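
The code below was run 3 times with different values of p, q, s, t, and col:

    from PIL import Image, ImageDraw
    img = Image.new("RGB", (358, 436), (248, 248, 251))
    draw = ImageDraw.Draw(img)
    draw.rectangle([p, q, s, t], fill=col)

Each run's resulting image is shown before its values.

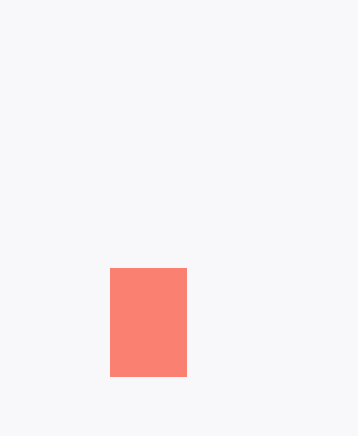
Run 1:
p = 110
q = 268
s = 186
t = 376
col = 'salmon'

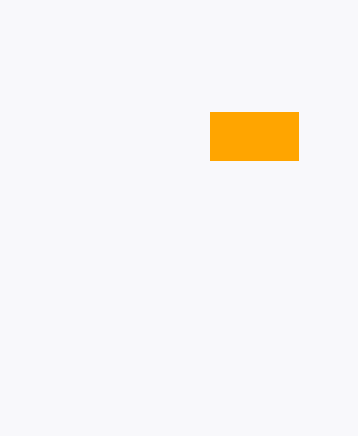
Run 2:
p = 210, q = 112, s = 298, t = 160, col = 'orange'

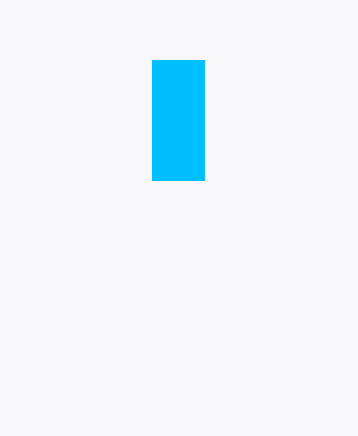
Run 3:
p = 152, q = 60, s = 204, t = 180, col = 'deepskyblue'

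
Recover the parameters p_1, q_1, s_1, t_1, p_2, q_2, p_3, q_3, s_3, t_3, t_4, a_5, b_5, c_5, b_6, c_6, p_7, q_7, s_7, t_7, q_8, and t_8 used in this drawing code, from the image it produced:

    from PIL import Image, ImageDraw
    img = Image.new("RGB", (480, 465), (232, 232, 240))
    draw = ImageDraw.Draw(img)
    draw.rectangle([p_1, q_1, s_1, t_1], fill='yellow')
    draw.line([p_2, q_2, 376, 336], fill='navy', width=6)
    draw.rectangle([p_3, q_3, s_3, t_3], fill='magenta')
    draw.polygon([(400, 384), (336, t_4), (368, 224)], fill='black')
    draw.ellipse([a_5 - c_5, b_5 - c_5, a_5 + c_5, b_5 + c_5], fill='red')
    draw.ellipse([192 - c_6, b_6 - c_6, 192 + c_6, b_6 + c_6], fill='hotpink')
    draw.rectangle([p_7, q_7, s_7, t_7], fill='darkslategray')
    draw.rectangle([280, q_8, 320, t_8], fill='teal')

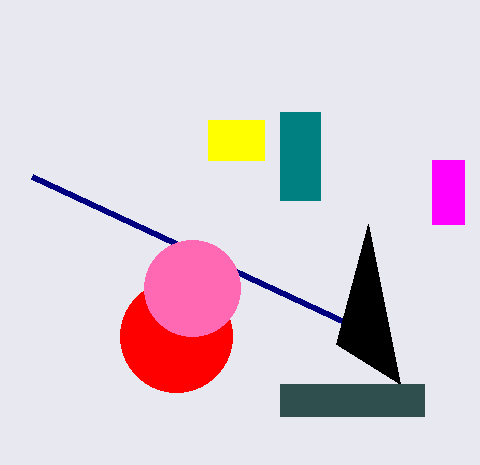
p_1 = 208, q_1 = 120, s_1 = 264, t_1 = 160, p_2 = 32, q_2 = 176, p_3 = 432, q_3 = 160, s_3 = 464, t_3 = 224, t_4 = 344, a_5 = 176, b_5 = 336, c_5 = 56, b_6 = 288, c_6 = 48, p_7 = 280, q_7 = 384, s_7 = 424, t_7 = 416, q_8 = 112, t_8 = 200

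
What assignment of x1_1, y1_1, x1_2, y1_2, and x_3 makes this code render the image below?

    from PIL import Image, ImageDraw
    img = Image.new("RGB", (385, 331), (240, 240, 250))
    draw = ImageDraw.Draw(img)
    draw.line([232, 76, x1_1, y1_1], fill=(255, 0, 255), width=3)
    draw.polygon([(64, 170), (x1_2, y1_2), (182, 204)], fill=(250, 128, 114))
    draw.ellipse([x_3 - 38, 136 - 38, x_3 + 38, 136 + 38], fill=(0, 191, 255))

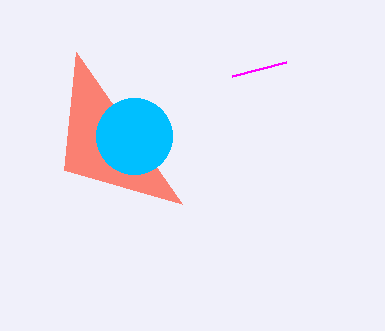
x1_1 = 286; y1_1 = 62; x1_2 = 76; y1_2 = 52; x_3 = 134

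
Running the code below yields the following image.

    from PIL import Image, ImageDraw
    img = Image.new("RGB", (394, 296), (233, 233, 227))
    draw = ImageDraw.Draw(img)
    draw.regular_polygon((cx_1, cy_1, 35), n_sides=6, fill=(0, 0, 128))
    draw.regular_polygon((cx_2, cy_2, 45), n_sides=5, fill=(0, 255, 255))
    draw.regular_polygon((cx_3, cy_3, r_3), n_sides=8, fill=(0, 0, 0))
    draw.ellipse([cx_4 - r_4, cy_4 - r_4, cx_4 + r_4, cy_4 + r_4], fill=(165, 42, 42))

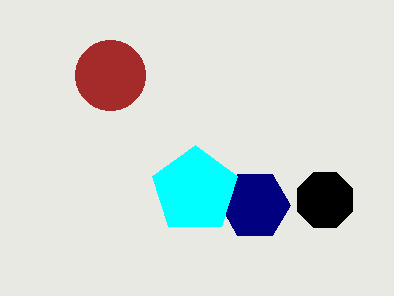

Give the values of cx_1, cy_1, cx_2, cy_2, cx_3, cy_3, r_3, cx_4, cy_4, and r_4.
cx_1 = 255, cy_1 = 205, cx_2 = 195, cy_2 = 190, cx_3 = 325, cy_3 = 200, r_3 = 30, cx_4 = 110, cy_4 = 75, r_4 = 35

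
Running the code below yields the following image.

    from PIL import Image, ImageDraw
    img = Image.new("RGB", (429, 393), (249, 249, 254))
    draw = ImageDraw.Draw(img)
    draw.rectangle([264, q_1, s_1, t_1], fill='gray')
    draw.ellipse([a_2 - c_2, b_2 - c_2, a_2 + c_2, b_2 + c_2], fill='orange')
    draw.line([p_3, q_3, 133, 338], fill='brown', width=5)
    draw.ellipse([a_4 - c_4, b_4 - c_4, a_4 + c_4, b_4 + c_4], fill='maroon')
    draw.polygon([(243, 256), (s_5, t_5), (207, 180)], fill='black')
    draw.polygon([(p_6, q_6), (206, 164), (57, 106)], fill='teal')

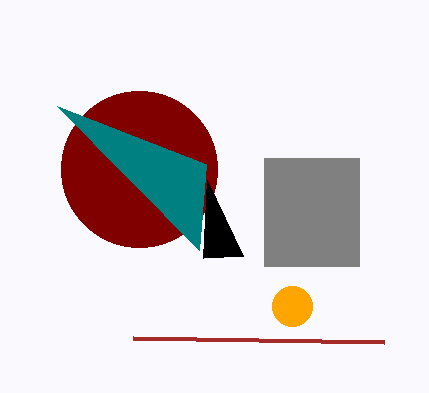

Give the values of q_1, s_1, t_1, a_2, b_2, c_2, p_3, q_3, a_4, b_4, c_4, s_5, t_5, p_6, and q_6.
q_1 = 158; s_1 = 359; t_1 = 266; a_2 = 292; b_2 = 306; c_2 = 20; p_3 = 384; q_3 = 342; a_4 = 139; b_4 = 169; c_4 = 78; s_5 = 203; t_5 = 258; p_6 = 199; q_6 = 250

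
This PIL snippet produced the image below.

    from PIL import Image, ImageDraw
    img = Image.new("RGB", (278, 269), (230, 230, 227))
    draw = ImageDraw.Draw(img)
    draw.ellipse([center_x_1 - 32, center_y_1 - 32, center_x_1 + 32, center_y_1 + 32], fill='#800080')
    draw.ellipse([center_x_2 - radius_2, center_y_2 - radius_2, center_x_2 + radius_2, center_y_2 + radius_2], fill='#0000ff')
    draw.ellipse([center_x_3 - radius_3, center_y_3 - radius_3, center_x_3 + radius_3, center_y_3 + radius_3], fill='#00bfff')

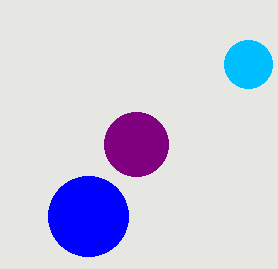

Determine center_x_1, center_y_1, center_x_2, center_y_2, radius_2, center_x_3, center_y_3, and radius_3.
center_x_1 = 136, center_y_1 = 144, center_x_2 = 88, center_y_2 = 216, radius_2 = 40, center_x_3 = 248, center_y_3 = 64, radius_3 = 24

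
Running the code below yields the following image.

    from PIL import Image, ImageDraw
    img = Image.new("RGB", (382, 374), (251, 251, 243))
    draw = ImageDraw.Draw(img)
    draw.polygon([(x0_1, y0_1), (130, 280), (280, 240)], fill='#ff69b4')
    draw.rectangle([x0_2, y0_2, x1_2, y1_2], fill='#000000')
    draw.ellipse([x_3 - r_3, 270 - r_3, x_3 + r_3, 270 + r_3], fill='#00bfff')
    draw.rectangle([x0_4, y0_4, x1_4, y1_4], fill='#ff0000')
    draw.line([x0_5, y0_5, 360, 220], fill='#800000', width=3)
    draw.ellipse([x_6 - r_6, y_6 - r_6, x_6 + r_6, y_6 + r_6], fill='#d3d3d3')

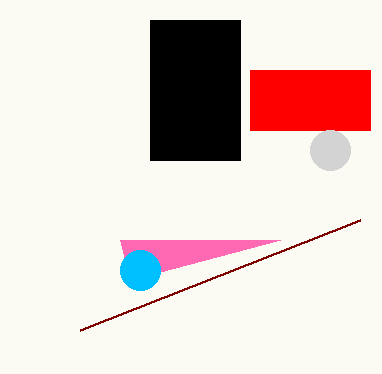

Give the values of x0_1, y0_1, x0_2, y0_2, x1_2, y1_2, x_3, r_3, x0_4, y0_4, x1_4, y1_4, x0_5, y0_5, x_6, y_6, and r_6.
x0_1 = 120; y0_1 = 240; x0_2 = 150; y0_2 = 20; x1_2 = 240; y1_2 = 160; x_3 = 140; r_3 = 20; x0_4 = 250; y0_4 = 70; x1_4 = 370; y1_4 = 130; x0_5 = 80; y0_5 = 330; x_6 = 330; y_6 = 150; r_6 = 20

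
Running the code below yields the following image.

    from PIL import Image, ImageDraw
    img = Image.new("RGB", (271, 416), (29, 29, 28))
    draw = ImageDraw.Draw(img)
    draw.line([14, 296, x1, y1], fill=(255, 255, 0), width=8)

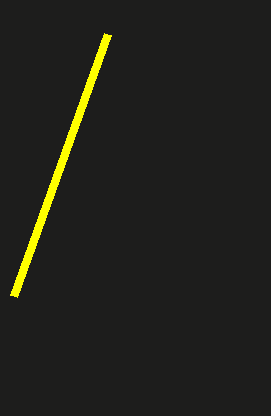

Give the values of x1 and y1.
x1 = 108; y1 = 34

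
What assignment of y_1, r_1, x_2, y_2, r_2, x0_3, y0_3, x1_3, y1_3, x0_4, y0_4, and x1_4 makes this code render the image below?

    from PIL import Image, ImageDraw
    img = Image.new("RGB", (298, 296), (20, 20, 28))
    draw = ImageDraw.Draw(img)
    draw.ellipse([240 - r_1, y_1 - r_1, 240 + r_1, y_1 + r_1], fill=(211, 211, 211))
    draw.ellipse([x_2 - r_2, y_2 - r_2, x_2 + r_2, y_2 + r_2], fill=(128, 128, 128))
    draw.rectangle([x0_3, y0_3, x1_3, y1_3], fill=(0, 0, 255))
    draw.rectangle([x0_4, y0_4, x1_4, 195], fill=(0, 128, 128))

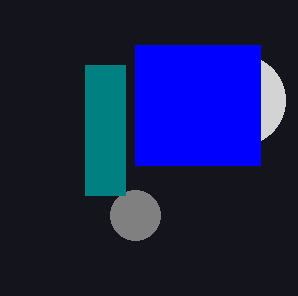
y_1 = 100
r_1 = 45
x_2 = 135
y_2 = 215
r_2 = 25
x0_3 = 135
y0_3 = 45
x1_3 = 260
y1_3 = 165
x0_4 = 85
y0_4 = 65
x1_4 = 125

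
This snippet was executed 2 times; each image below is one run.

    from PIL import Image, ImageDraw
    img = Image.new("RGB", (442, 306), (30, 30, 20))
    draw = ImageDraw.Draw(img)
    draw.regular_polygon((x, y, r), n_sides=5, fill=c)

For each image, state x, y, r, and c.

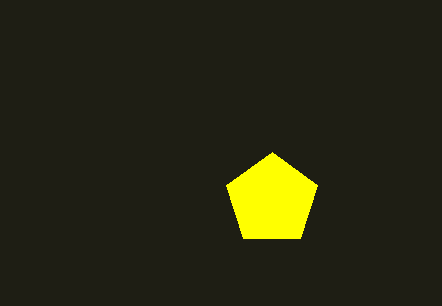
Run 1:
x = 272, y = 200, r = 48, c = 'yellow'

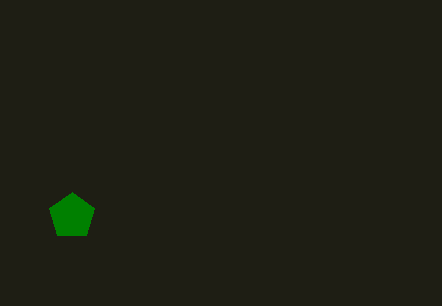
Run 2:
x = 72
y = 216
r = 24
c = 'green'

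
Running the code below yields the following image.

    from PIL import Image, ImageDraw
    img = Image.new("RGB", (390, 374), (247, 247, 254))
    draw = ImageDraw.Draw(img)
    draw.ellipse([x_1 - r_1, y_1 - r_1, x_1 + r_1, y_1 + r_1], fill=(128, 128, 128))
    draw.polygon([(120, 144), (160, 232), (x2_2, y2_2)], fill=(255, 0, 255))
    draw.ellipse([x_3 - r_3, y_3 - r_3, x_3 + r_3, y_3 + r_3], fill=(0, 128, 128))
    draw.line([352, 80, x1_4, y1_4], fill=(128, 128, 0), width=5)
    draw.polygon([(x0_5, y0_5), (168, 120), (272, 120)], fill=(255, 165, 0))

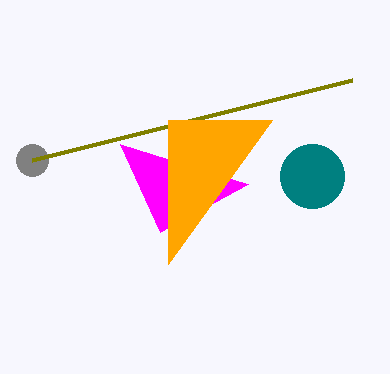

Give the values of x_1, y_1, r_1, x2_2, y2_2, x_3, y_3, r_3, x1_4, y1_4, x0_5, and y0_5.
x_1 = 32, y_1 = 160, r_1 = 16, x2_2 = 248, y2_2 = 184, x_3 = 312, y_3 = 176, r_3 = 32, x1_4 = 32, y1_4 = 160, x0_5 = 168, y0_5 = 264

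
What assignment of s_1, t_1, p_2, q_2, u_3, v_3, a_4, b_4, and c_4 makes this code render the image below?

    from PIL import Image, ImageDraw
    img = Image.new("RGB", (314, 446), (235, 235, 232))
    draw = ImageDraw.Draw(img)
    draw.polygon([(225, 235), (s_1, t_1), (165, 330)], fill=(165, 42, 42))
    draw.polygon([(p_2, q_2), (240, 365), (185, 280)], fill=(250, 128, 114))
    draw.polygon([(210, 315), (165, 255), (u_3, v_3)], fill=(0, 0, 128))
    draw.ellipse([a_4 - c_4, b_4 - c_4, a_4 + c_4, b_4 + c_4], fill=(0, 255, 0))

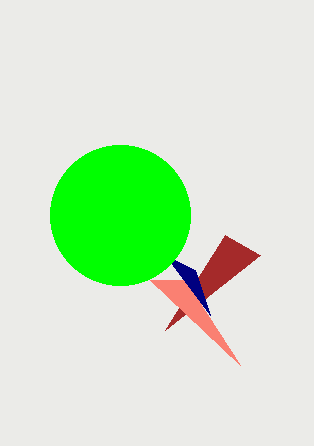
s_1 = 260, t_1 = 255, p_2 = 150, q_2 = 280, u_3 = 195, v_3 = 270, a_4 = 120, b_4 = 215, c_4 = 70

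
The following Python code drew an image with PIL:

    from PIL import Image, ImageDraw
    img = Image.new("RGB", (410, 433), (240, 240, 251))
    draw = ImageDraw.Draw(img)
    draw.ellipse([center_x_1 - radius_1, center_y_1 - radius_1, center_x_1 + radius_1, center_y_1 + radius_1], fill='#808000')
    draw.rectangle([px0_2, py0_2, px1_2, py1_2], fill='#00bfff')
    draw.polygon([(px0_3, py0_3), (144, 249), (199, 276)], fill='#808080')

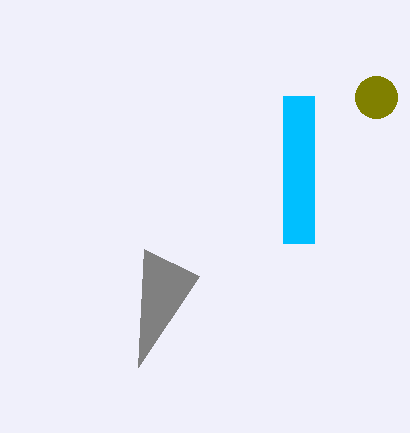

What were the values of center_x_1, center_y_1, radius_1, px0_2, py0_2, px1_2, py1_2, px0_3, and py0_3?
center_x_1 = 376
center_y_1 = 97
radius_1 = 21
px0_2 = 283
py0_2 = 96
px1_2 = 314
py1_2 = 243
px0_3 = 138
py0_3 = 367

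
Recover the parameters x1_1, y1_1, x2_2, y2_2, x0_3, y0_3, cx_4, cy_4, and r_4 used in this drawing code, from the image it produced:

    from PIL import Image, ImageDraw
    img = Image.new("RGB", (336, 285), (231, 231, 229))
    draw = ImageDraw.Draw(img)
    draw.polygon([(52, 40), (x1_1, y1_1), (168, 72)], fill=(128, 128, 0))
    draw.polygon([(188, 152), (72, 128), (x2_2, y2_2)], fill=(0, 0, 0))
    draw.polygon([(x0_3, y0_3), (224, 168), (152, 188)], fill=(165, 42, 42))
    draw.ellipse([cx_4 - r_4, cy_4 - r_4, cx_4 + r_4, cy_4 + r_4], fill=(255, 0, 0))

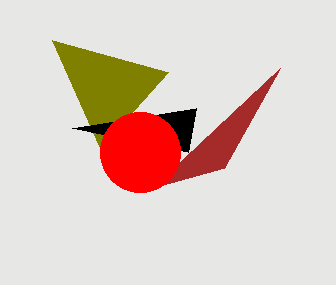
x1_1 = 100; y1_1 = 148; x2_2 = 196; y2_2 = 108; x0_3 = 280; y0_3 = 68; cx_4 = 140; cy_4 = 152; r_4 = 40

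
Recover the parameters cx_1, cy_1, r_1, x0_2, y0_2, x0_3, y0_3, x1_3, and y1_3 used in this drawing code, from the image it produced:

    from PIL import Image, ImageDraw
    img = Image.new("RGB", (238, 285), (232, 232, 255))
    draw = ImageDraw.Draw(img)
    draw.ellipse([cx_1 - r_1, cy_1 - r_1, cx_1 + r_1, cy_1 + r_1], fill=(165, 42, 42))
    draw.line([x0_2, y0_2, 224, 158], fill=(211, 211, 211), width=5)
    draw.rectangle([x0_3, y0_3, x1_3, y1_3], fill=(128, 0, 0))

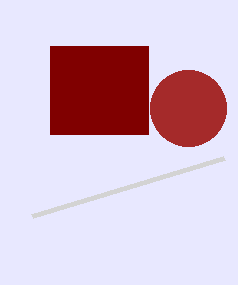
cx_1 = 188
cy_1 = 108
r_1 = 38
x0_2 = 32
y0_2 = 216
x0_3 = 50
y0_3 = 46
x1_3 = 148
y1_3 = 134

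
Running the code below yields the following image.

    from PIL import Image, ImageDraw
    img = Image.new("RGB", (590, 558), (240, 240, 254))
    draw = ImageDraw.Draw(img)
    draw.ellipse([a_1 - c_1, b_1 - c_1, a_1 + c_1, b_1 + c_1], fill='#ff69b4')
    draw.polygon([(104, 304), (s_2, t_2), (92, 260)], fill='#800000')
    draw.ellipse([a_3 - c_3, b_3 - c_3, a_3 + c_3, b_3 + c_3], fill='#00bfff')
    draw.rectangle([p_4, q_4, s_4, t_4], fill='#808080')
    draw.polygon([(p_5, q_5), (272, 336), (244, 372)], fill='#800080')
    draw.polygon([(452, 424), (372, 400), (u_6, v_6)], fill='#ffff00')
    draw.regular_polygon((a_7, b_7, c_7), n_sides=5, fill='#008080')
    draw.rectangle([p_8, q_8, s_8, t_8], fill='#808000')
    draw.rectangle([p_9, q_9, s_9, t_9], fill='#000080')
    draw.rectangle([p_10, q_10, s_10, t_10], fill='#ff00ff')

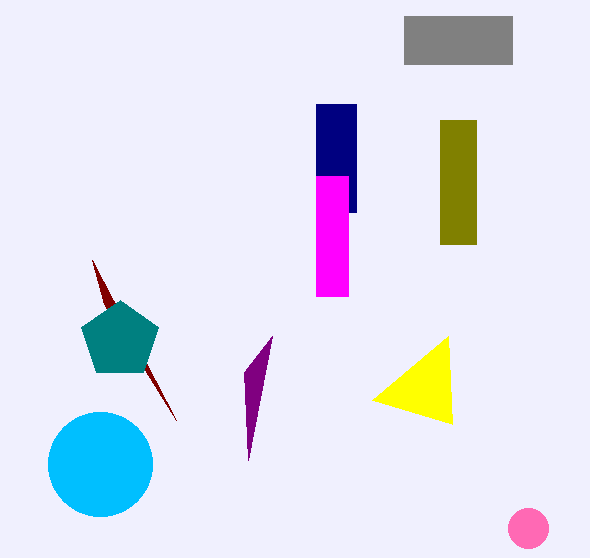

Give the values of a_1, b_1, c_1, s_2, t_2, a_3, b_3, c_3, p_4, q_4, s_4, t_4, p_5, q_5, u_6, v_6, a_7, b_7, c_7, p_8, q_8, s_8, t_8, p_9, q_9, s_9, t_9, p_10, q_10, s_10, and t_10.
a_1 = 528, b_1 = 528, c_1 = 20, s_2 = 176, t_2 = 420, a_3 = 100, b_3 = 464, c_3 = 52, p_4 = 404, q_4 = 16, s_4 = 512, t_4 = 64, p_5 = 248, q_5 = 460, u_6 = 448, v_6 = 336, a_7 = 120, b_7 = 340, c_7 = 40, p_8 = 440, q_8 = 120, s_8 = 476, t_8 = 244, p_9 = 316, q_9 = 104, s_9 = 356, t_9 = 212, p_10 = 316, q_10 = 176, s_10 = 348, t_10 = 296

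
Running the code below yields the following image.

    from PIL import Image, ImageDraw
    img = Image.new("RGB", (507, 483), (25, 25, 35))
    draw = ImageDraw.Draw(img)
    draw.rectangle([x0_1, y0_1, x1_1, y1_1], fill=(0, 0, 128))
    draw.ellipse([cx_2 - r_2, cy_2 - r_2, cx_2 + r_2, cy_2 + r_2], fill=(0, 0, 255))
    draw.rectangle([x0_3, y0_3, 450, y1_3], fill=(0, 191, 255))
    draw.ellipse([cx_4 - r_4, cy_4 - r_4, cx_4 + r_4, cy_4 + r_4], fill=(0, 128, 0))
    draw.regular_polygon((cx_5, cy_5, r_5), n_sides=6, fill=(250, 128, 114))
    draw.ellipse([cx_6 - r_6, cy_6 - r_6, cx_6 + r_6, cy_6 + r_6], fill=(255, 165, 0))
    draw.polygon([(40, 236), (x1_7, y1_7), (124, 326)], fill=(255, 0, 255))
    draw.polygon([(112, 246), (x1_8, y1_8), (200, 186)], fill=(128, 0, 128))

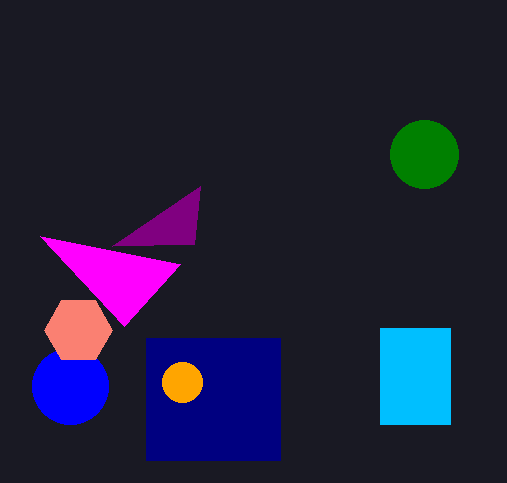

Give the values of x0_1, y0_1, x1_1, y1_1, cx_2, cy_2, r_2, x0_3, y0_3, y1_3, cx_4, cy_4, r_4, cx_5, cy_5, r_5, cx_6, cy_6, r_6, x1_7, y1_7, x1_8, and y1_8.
x0_1 = 146; y0_1 = 338; x1_1 = 280; y1_1 = 460; cx_2 = 70; cy_2 = 386; r_2 = 38; x0_3 = 380; y0_3 = 328; y1_3 = 424; cx_4 = 424; cy_4 = 154; r_4 = 34; cx_5 = 78; cy_5 = 330; r_5 = 34; cx_6 = 182; cy_6 = 382; r_6 = 20; x1_7 = 180; y1_7 = 264; x1_8 = 194; y1_8 = 244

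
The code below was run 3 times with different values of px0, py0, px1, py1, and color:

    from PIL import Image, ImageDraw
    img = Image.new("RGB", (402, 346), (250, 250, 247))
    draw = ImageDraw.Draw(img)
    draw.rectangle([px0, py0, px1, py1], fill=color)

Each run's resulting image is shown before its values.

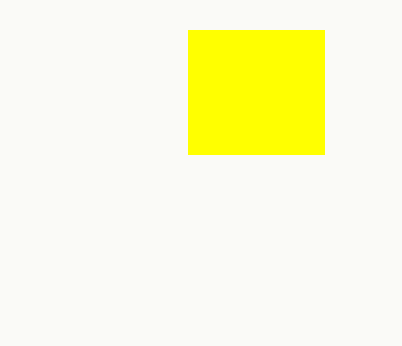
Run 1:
px0 = 188
py0 = 30
px1 = 324
py1 = 154
color = 'yellow'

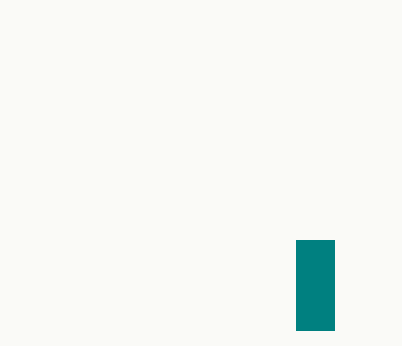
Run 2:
px0 = 296, py0 = 240, px1 = 334, py1 = 330, color = 'teal'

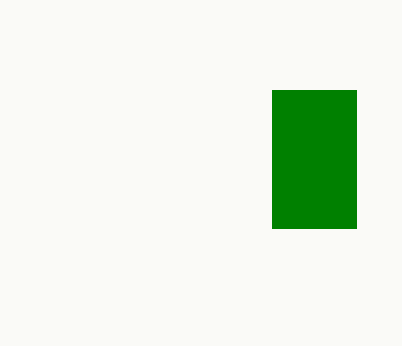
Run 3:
px0 = 272, py0 = 90, px1 = 356, py1 = 228, color = 'green'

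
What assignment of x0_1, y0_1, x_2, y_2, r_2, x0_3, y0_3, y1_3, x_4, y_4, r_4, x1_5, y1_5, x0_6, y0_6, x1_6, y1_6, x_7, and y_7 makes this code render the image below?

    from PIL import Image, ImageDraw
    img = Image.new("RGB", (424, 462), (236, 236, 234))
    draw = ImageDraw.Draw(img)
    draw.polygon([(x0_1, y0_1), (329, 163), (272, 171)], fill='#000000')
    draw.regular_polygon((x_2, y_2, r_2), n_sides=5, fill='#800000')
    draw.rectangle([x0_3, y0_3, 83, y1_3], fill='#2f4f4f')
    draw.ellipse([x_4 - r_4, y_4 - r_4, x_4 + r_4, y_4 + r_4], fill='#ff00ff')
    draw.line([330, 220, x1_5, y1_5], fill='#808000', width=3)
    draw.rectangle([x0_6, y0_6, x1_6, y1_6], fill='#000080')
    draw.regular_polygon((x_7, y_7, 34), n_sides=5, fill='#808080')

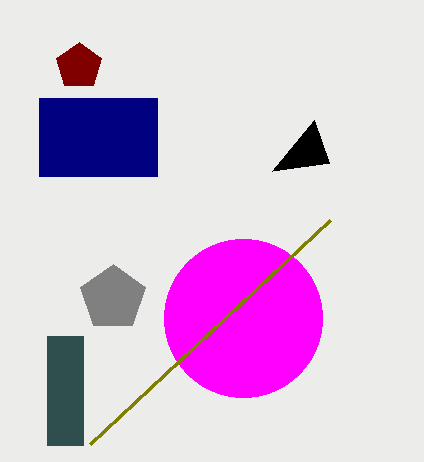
x0_1 = 314; y0_1 = 120; x_2 = 79; y_2 = 66; r_2 = 24; x0_3 = 47; y0_3 = 336; y1_3 = 445; x_4 = 243; y_4 = 318; r_4 = 79; x1_5 = 90; y1_5 = 444; x0_6 = 39; y0_6 = 98; x1_6 = 157; y1_6 = 176; x_7 = 113; y_7 = 298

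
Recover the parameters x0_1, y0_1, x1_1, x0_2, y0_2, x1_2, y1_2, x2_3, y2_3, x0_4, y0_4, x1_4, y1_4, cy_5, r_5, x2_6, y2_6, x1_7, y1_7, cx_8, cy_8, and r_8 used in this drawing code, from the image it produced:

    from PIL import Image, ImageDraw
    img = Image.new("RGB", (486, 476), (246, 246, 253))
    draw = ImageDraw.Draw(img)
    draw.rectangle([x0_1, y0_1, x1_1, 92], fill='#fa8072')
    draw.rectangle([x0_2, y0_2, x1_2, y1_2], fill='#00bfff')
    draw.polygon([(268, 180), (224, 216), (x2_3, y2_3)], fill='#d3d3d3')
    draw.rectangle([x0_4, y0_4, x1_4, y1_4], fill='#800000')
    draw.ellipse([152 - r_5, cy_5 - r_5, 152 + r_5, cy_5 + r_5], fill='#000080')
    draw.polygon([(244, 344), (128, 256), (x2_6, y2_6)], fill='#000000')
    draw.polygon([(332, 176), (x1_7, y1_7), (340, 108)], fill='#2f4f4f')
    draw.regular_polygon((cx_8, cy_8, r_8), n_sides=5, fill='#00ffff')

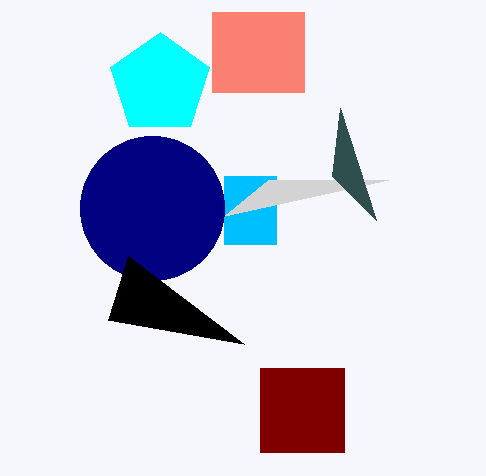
x0_1 = 212; y0_1 = 12; x1_1 = 304; x0_2 = 224; y0_2 = 176; x1_2 = 276; y1_2 = 244; x2_3 = 388; y2_3 = 180; x0_4 = 260; y0_4 = 368; x1_4 = 344; y1_4 = 452; cy_5 = 208; r_5 = 72; x2_6 = 108; y2_6 = 320; x1_7 = 376; y1_7 = 220; cx_8 = 160; cy_8 = 84; r_8 = 52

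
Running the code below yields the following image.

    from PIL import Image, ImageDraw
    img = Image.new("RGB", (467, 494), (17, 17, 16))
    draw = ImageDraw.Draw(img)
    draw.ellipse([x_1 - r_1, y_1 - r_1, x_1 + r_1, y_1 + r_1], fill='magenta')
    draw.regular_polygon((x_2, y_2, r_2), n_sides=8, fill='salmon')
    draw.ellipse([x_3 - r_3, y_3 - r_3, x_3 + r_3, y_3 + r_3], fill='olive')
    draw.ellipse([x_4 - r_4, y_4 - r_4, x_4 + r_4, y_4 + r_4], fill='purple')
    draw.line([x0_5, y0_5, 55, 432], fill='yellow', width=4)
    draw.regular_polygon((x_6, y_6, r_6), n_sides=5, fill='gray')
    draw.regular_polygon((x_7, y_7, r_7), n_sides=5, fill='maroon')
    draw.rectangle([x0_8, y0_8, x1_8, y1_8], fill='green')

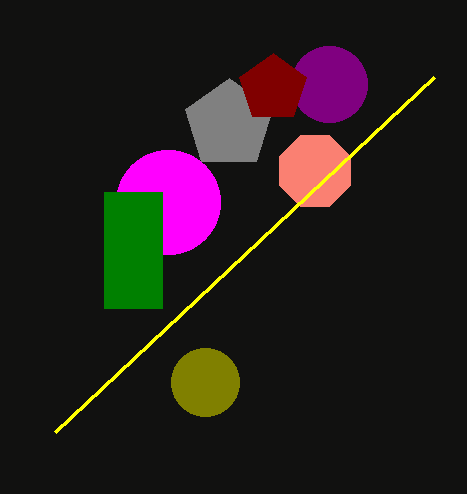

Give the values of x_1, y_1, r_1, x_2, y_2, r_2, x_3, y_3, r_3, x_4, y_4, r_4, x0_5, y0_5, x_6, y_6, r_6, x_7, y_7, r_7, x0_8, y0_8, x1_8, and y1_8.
x_1 = 168
y_1 = 202
r_1 = 52
x_2 = 315
y_2 = 171
r_2 = 38
x_3 = 205
y_3 = 382
r_3 = 34
x_4 = 329
y_4 = 84
r_4 = 38
x0_5 = 434
y0_5 = 77
x_6 = 229
y_6 = 124
r_6 = 46
x_7 = 273
y_7 = 88
r_7 = 35
x0_8 = 104
y0_8 = 192
x1_8 = 162
y1_8 = 308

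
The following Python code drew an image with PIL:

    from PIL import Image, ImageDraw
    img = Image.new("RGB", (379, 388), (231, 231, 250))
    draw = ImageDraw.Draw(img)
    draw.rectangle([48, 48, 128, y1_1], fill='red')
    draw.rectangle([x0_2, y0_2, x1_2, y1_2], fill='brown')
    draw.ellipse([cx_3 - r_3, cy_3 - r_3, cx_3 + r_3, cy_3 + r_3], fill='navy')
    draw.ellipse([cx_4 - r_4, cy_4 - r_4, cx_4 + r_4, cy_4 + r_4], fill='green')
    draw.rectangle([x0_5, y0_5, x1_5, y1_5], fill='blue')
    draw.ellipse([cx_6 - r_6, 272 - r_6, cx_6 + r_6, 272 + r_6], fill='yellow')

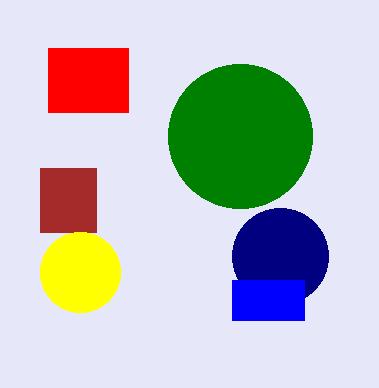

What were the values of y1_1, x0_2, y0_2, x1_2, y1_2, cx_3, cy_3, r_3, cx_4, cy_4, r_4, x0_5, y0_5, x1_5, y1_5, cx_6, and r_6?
y1_1 = 112
x0_2 = 40
y0_2 = 168
x1_2 = 96
y1_2 = 232
cx_3 = 280
cy_3 = 256
r_3 = 48
cx_4 = 240
cy_4 = 136
r_4 = 72
x0_5 = 232
y0_5 = 280
x1_5 = 304
y1_5 = 320
cx_6 = 80
r_6 = 40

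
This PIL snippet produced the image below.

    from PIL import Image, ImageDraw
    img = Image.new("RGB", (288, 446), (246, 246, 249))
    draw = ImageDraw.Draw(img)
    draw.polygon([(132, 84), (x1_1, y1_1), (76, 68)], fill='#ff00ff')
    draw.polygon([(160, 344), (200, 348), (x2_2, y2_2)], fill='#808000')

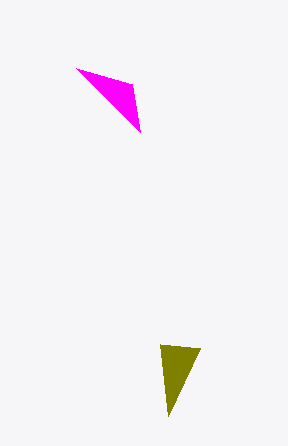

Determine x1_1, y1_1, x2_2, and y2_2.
x1_1 = 140
y1_1 = 132
x2_2 = 168
y2_2 = 416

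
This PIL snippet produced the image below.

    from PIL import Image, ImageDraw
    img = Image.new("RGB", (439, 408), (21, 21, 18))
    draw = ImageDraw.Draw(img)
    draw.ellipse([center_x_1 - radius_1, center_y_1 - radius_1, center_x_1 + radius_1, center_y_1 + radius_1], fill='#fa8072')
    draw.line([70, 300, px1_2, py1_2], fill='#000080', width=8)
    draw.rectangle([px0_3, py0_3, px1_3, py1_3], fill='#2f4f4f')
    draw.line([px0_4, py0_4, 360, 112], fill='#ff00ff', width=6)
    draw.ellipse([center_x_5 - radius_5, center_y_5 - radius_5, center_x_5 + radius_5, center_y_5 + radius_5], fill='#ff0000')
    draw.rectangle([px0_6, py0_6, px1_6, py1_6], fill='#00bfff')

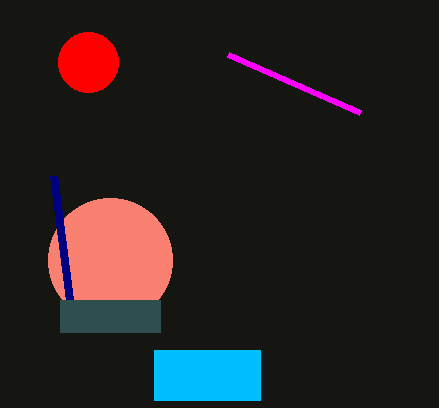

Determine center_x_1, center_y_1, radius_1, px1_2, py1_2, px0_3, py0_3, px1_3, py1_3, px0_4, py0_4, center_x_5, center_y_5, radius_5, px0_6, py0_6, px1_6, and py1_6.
center_x_1 = 110; center_y_1 = 260; radius_1 = 62; px1_2 = 54; py1_2 = 176; px0_3 = 60; py0_3 = 300; px1_3 = 160; py1_3 = 332; px0_4 = 228; py0_4 = 54; center_x_5 = 88; center_y_5 = 62; radius_5 = 30; px0_6 = 154; py0_6 = 350; px1_6 = 260; py1_6 = 400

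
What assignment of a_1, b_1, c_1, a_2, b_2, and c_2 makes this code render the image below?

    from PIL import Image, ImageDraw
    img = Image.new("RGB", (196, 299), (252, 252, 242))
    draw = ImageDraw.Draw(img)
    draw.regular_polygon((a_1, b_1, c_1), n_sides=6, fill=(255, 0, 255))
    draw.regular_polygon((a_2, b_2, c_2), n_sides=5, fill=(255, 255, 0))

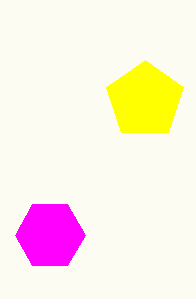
a_1 = 50; b_1 = 235; c_1 = 35; a_2 = 145; b_2 = 100; c_2 = 40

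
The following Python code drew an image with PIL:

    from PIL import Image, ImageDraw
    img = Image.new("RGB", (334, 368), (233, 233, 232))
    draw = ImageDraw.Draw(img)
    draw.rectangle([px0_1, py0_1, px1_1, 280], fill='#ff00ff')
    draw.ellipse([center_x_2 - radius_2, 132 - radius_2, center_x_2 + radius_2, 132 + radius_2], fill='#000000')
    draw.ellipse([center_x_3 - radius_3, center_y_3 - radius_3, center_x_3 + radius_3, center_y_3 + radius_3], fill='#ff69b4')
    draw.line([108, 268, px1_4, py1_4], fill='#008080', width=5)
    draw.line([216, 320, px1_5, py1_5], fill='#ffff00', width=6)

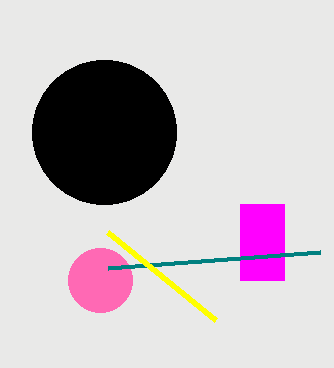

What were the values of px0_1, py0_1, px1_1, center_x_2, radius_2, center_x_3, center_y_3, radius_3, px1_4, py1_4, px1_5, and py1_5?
px0_1 = 240, py0_1 = 204, px1_1 = 284, center_x_2 = 104, radius_2 = 72, center_x_3 = 100, center_y_3 = 280, radius_3 = 32, px1_4 = 320, py1_4 = 252, px1_5 = 108, py1_5 = 232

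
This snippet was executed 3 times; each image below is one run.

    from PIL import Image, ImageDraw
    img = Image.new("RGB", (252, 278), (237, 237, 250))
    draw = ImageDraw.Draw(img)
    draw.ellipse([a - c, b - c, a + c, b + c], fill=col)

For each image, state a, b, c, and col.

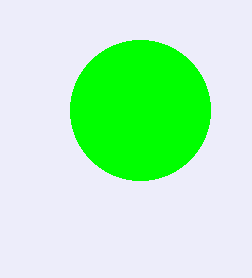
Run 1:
a = 140; b = 110; c = 70; col = 'lime'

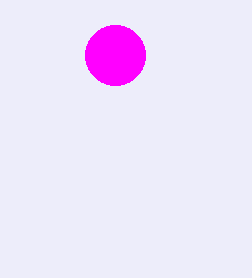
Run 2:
a = 115
b = 55
c = 30
col = 'magenta'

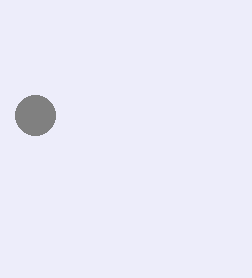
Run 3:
a = 35
b = 115
c = 20
col = 'gray'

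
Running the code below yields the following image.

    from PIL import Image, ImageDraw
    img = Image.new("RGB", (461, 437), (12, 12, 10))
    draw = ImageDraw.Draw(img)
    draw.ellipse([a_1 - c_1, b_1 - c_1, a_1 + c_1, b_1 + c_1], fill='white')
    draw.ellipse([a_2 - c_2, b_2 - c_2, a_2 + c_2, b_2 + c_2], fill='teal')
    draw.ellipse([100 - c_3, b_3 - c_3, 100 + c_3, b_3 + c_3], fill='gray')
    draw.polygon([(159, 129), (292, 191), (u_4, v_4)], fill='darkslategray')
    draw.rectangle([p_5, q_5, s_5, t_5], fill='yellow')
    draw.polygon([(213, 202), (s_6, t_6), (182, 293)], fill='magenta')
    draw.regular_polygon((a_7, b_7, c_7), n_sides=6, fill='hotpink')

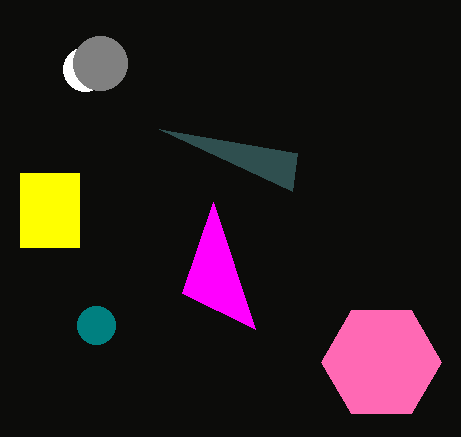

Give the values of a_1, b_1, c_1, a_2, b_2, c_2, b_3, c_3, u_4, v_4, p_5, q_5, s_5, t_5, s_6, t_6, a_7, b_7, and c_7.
a_1 = 85, b_1 = 69, c_1 = 22, a_2 = 96, b_2 = 325, c_2 = 19, b_3 = 63, c_3 = 27, u_4 = 297, v_4 = 153, p_5 = 20, q_5 = 173, s_5 = 79, t_5 = 247, s_6 = 255, t_6 = 329, a_7 = 381, b_7 = 362, c_7 = 60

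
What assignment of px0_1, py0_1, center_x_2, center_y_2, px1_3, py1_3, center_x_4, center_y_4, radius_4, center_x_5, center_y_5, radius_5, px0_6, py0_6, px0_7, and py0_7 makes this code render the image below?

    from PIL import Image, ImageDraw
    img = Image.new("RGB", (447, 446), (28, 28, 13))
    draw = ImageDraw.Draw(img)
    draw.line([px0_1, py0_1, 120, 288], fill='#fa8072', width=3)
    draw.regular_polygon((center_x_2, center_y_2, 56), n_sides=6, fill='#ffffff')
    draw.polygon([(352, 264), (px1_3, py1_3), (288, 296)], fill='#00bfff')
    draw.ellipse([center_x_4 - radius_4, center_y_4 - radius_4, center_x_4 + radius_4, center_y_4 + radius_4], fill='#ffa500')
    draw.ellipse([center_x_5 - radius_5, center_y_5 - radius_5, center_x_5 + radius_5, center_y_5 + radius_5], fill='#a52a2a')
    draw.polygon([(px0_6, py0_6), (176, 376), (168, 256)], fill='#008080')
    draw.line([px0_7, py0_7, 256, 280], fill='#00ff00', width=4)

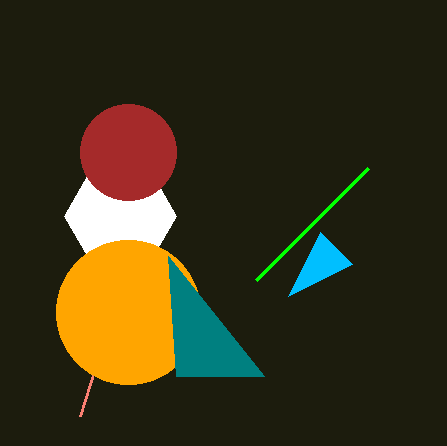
px0_1 = 80
py0_1 = 416
center_x_2 = 120
center_y_2 = 216
px1_3 = 320
py1_3 = 232
center_x_4 = 128
center_y_4 = 312
radius_4 = 72
center_x_5 = 128
center_y_5 = 152
radius_5 = 48
px0_6 = 264
py0_6 = 376
px0_7 = 368
py0_7 = 168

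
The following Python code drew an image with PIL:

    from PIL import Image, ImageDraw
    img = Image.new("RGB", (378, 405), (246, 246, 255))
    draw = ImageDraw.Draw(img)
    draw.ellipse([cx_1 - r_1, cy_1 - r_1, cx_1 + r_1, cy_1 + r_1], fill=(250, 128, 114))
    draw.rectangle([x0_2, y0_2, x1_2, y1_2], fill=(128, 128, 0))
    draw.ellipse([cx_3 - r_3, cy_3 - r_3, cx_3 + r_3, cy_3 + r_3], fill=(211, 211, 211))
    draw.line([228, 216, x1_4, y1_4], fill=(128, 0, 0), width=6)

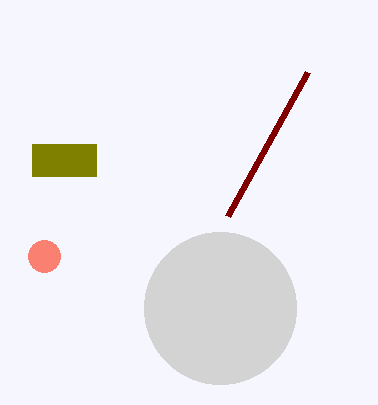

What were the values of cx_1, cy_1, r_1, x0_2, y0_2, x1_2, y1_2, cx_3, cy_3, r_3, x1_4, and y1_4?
cx_1 = 44, cy_1 = 256, r_1 = 16, x0_2 = 32, y0_2 = 144, x1_2 = 96, y1_2 = 176, cx_3 = 220, cy_3 = 308, r_3 = 76, x1_4 = 308, y1_4 = 72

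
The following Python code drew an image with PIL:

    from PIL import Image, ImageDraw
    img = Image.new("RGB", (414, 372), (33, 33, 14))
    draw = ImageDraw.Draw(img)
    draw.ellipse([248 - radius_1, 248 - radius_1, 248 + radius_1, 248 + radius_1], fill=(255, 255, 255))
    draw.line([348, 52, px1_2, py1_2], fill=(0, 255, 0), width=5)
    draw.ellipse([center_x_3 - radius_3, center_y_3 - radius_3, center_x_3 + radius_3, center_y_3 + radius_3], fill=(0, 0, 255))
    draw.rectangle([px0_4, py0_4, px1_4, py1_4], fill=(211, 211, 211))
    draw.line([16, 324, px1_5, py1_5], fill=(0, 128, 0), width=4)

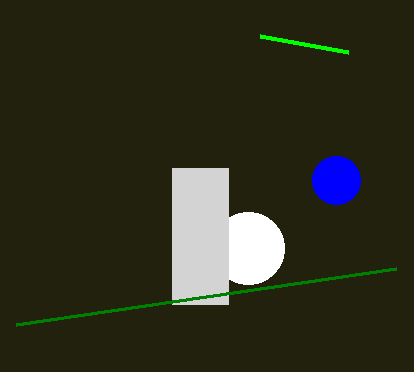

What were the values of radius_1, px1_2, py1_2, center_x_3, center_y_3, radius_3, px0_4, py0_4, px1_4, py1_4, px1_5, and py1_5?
radius_1 = 36
px1_2 = 260
py1_2 = 36
center_x_3 = 336
center_y_3 = 180
radius_3 = 24
px0_4 = 172
py0_4 = 168
px1_4 = 228
py1_4 = 304
px1_5 = 396
py1_5 = 268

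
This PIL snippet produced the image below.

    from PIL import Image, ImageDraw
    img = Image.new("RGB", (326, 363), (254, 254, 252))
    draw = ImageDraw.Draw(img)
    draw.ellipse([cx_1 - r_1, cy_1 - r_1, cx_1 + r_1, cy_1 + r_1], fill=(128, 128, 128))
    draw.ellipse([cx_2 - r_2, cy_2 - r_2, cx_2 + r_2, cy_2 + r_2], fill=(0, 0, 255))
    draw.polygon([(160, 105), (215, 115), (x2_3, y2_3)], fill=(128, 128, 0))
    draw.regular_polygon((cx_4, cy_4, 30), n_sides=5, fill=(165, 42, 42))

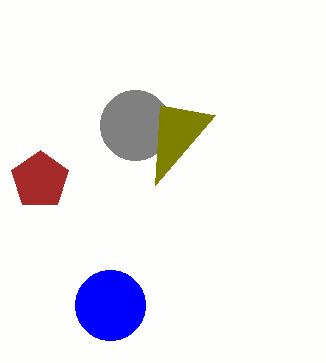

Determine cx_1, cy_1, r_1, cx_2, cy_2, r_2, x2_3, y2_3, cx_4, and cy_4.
cx_1 = 135, cy_1 = 125, r_1 = 35, cx_2 = 110, cy_2 = 305, r_2 = 35, x2_3 = 155, y2_3 = 185, cx_4 = 40, cy_4 = 180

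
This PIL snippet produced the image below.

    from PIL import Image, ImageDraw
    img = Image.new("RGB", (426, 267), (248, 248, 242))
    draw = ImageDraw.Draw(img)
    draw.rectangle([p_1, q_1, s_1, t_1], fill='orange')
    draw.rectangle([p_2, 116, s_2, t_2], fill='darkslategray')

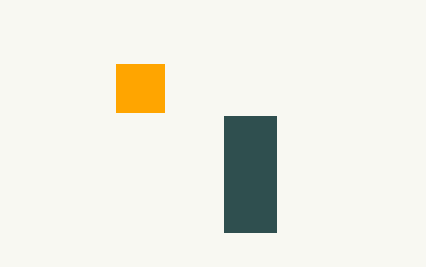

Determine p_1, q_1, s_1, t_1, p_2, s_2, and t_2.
p_1 = 116, q_1 = 64, s_1 = 164, t_1 = 112, p_2 = 224, s_2 = 276, t_2 = 232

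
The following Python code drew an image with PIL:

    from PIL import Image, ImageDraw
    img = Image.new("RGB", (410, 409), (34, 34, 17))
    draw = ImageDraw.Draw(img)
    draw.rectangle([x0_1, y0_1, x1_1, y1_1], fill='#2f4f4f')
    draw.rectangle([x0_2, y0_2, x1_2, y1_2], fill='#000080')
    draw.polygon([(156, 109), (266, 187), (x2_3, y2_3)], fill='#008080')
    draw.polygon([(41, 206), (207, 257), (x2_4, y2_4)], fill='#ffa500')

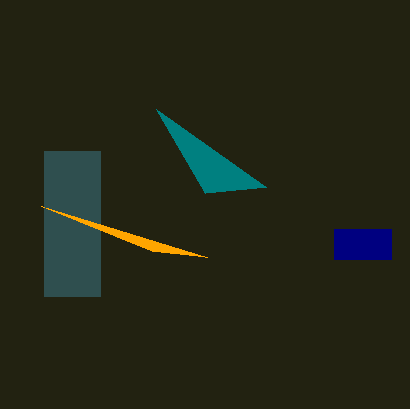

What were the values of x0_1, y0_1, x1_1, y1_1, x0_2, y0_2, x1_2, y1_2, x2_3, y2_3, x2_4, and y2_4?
x0_1 = 44
y0_1 = 151
x1_1 = 100
y1_1 = 296
x0_2 = 334
y0_2 = 229
x1_2 = 391
y1_2 = 259
x2_3 = 205
y2_3 = 193
x2_4 = 152
y2_4 = 251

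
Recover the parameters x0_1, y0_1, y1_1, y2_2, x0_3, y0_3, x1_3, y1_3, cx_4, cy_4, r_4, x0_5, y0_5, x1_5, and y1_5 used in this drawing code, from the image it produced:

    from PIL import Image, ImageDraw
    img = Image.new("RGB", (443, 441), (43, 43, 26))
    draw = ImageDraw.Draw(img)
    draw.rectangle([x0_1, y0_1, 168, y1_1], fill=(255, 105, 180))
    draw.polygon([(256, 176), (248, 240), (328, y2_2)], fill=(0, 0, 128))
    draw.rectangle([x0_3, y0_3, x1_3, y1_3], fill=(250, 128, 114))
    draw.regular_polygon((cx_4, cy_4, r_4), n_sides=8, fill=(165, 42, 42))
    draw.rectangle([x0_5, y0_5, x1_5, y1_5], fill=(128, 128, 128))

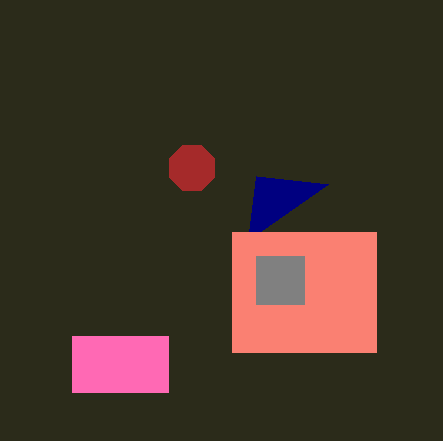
x0_1 = 72
y0_1 = 336
y1_1 = 392
y2_2 = 184
x0_3 = 232
y0_3 = 232
x1_3 = 376
y1_3 = 352
cx_4 = 192
cy_4 = 168
r_4 = 24
x0_5 = 256
y0_5 = 256
x1_5 = 304
y1_5 = 304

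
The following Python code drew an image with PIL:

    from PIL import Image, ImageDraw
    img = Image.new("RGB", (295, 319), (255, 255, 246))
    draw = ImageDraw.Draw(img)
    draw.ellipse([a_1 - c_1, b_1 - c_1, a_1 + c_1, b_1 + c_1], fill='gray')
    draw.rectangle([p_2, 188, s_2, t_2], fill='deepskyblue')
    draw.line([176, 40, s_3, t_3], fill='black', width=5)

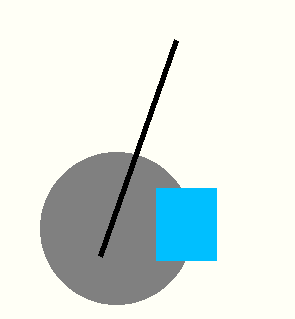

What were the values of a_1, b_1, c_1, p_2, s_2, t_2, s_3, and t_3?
a_1 = 116; b_1 = 228; c_1 = 76; p_2 = 156; s_2 = 216; t_2 = 260; s_3 = 100; t_3 = 256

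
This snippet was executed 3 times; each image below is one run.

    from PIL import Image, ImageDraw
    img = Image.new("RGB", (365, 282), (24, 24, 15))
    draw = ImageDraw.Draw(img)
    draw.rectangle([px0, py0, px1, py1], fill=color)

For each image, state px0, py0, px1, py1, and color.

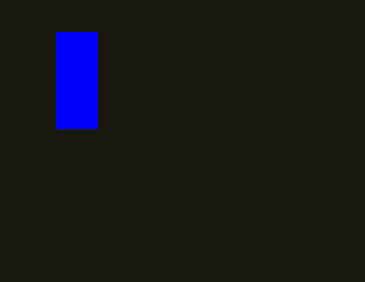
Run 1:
px0 = 56
py0 = 32
px1 = 96
py1 = 128
color = 'blue'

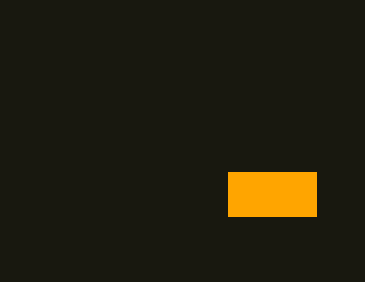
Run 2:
px0 = 228, py0 = 172, px1 = 316, py1 = 216, color = 'orange'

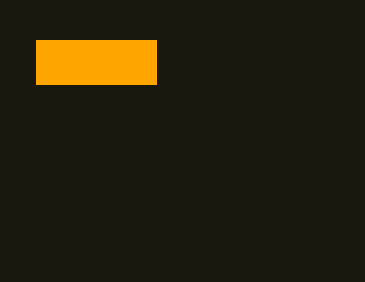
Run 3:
px0 = 36, py0 = 40, px1 = 156, py1 = 84, color = 'orange'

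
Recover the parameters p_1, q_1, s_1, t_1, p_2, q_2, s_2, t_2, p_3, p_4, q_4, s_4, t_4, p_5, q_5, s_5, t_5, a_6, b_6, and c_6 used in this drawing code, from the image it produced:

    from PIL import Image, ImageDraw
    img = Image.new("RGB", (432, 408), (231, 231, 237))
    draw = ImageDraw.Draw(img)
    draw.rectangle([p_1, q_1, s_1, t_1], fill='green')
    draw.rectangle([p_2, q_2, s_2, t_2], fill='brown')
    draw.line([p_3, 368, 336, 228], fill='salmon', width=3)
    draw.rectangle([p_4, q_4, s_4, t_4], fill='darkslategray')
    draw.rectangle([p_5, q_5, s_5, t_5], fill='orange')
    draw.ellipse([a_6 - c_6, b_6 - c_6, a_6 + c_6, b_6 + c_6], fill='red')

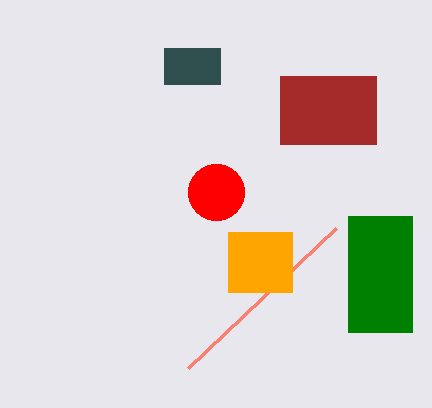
p_1 = 348; q_1 = 216; s_1 = 412; t_1 = 332; p_2 = 280; q_2 = 76; s_2 = 376; t_2 = 144; p_3 = 188; p_4 = 164; q_4 = 48; s_4 = 220; t_4 = 84; p_5 = 228; q_5 = 232; s_5 = 292; t_5 = 292; a_6 = 216; b_6 = 192; c_6 = 28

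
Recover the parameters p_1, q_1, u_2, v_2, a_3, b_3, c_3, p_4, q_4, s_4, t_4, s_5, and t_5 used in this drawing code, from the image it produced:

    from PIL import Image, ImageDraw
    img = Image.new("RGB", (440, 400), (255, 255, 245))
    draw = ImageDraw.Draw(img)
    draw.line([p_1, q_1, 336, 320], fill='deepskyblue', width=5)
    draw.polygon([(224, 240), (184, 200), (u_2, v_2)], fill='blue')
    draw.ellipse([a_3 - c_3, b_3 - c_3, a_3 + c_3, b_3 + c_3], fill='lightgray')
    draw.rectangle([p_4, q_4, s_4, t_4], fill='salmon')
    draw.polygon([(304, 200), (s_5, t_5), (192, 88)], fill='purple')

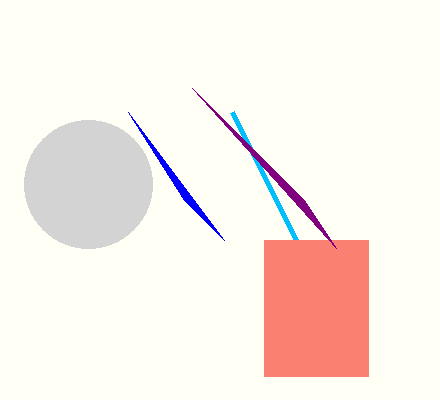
p_1 = 232; q_1 = 112; u_2 = 128; v_2 = 112; a_3 = 88; b_3 = 184; c_3 = 64; p_4 = 264; q_4 = 240; s_4 = 368; t_4 = 376; s_5 = 336; t_5 = 248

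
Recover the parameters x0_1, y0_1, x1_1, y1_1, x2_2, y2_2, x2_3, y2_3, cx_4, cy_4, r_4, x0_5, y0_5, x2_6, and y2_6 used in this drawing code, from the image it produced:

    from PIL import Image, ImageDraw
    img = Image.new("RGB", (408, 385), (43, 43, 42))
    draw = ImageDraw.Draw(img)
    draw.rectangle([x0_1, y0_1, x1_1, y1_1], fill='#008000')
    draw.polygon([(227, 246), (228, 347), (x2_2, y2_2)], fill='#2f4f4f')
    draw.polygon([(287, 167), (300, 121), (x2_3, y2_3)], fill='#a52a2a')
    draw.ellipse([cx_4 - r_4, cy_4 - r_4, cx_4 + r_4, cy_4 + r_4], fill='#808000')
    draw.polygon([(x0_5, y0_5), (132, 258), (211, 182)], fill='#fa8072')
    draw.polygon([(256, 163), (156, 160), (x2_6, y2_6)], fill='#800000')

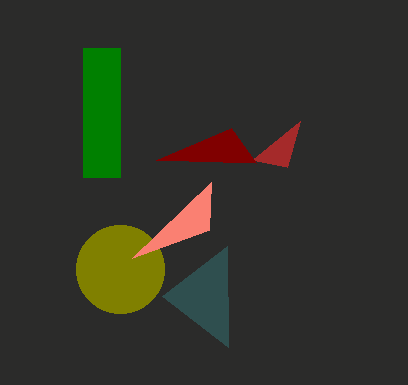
x0_1 = 83, y0_1 = 48, x1_1 = 120, y1_1 = 177, x2_2 = 162, y2_2 = 296, x2_3 = 252, y2_3 = 160, cx_4 = 120, cy_4 = 269, r_4 = 44, x0_5 = 209, y0_5 = 230, x2_6 = 231, y2_6 = 128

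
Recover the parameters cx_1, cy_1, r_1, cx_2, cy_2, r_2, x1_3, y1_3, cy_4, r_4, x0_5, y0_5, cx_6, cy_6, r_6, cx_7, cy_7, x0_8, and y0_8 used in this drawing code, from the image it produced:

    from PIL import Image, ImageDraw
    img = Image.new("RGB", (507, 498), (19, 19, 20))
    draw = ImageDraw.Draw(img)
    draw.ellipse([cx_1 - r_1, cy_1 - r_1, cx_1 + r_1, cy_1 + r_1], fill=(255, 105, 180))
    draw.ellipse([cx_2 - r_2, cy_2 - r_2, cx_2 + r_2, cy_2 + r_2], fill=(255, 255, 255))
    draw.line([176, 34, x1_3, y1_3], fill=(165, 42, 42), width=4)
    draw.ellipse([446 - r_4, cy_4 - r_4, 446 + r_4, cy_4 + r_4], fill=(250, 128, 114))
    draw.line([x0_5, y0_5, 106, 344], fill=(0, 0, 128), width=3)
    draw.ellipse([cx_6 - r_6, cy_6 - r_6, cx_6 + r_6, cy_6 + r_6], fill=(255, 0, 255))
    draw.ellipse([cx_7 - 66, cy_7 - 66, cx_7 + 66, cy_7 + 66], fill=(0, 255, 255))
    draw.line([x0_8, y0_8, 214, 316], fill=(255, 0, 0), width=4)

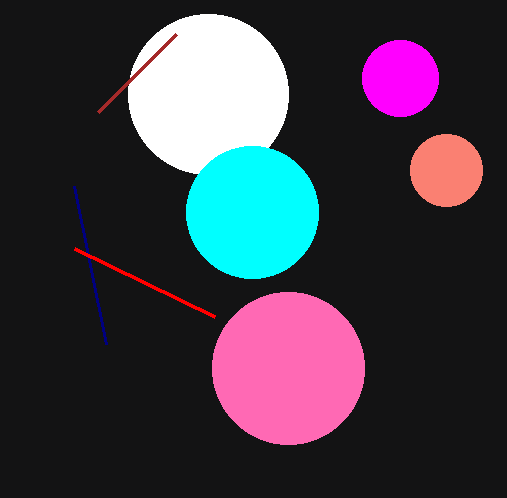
cx_1 = 288, cy_1 = 368, r_1 = 76, cx_2 = 208, cy_2 = 94, r_2 = 80, x1_3 = 98, y1_3 = 112, cy_4 = 170, r_4 = 36, x0_5 = 74, y0_5 = 186, cx_6 = 400, cy_6 = 78, r_6 = 38, cx_7 = 252, cy_7 = 212, x0_8 = 74, y0_8 = 248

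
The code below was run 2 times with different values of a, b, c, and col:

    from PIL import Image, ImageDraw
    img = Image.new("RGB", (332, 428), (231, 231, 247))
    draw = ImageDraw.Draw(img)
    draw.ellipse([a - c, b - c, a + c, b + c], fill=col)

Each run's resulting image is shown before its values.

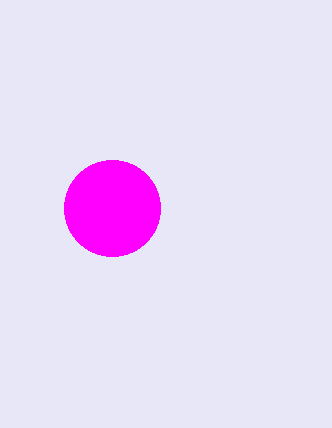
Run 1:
a = 112, b = 208, c = 48, col = 'magenta'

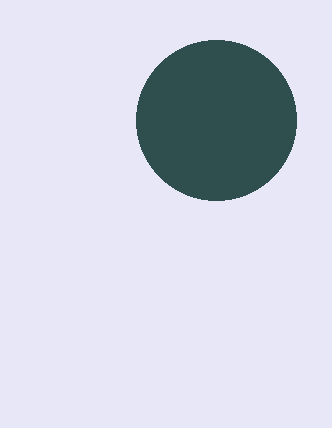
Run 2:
a = 216; b = 120; c = 80; col = 'darkslategray'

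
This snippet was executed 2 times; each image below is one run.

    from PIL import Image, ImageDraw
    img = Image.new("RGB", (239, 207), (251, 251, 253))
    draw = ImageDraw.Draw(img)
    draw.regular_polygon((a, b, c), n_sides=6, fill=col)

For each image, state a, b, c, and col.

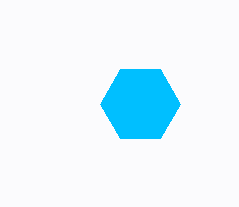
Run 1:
a = 140, b = 104, c = 40, col = 'deepskyblue'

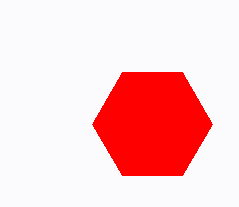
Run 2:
a = 152, b = 124, c = 60, col = 'red'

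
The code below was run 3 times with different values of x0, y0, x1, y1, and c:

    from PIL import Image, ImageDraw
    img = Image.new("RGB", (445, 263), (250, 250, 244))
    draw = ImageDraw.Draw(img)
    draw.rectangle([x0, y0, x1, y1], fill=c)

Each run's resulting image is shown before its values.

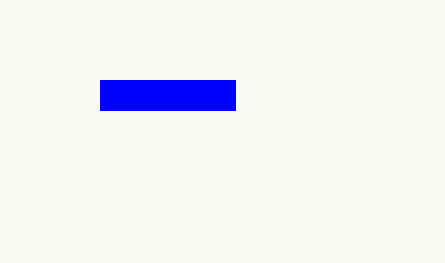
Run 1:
x0 = 100, y0 = 80, x1 = 235, y1 = 110, c = 'blue'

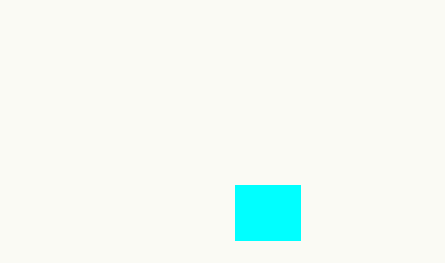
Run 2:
x0 = 235; y0 = 185; x1 = 300; y1 = 240; c = 'cyan'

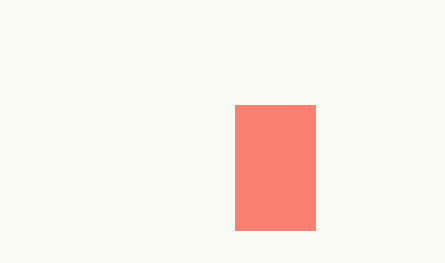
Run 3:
x0 = 235
y0 = 105
x1 = 315
y1 = 230
c = 'salmon'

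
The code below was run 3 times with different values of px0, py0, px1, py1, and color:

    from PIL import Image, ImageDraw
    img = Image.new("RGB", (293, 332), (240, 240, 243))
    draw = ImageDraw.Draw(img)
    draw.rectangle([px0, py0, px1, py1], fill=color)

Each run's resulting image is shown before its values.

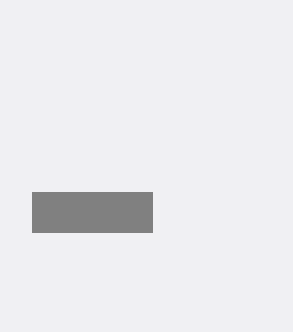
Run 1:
px0 = 32
py0 = 192
px1 = 152
py1 = 232
color = 'gray'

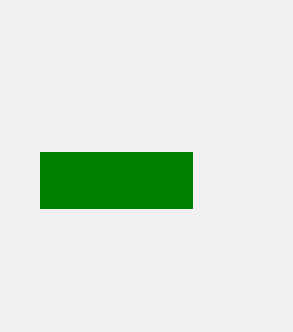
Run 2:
px0 = 40; py0 = 152; px1 = 192; py1 = 208; color = 'green'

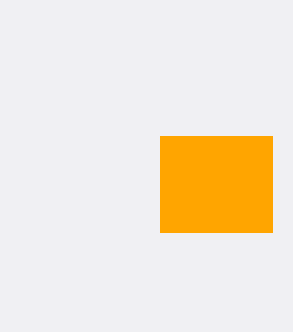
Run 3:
px0 = 160
py0 = 136
px1 = 272
py1 = 232
color = 'orange'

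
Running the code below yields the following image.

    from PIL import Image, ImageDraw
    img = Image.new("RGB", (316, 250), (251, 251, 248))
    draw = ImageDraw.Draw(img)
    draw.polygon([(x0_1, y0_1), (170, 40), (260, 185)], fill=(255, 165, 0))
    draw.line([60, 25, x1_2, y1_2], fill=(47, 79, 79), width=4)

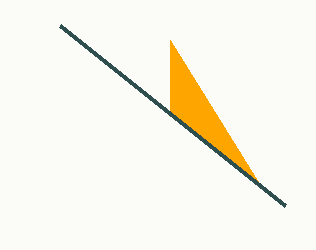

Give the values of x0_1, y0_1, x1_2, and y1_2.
x0_1 = 170; y0_1 = 115; x1_2 = 285; y1_2 = 205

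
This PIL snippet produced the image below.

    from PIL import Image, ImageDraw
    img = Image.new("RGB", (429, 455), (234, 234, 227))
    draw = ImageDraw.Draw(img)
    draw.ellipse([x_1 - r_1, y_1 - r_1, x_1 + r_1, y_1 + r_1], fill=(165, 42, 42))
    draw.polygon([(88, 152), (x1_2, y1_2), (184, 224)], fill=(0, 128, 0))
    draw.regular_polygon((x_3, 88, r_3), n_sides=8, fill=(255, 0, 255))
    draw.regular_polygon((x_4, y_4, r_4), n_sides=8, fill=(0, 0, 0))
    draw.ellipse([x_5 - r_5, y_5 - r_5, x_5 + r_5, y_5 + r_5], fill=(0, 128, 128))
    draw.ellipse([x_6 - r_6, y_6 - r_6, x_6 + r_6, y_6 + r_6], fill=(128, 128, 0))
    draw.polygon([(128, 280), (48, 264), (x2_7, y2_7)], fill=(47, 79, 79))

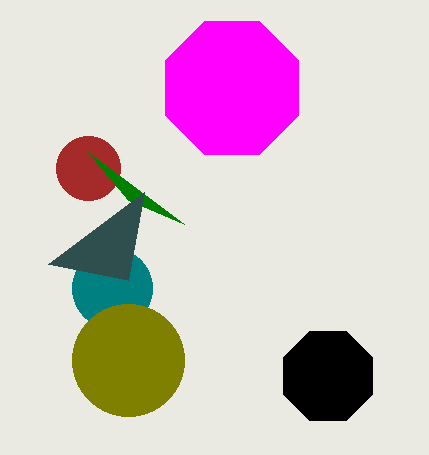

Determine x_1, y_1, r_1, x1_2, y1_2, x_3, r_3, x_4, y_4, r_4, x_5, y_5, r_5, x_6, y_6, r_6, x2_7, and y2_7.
x_1 = 88; y_1 = 168; r_1 = 32; x1_2 = 128; y1_2 = 200; x_3 = 232; r_3 = 72; x_4 = 328; y_4 = 376; r_4 = 48; x_5 = 112; y_5 = 288; r_5 = 40; x_6 = 128; y_6 = 360; r_6 = 56; x2_7 = 144; y2_7 = 192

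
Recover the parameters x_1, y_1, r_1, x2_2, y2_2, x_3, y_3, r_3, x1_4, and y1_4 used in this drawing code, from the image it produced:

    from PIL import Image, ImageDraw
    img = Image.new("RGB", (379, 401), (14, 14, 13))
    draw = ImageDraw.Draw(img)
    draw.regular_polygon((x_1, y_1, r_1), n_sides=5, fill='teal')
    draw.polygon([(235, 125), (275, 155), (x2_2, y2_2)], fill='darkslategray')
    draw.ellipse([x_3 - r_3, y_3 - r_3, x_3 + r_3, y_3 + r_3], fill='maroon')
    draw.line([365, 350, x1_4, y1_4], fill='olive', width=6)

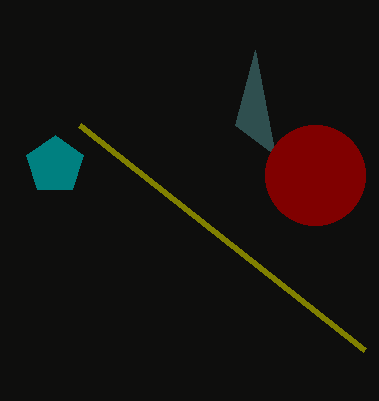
x_1 = 55
y_1 = 165
r_1 = 30
x2_2 = 255
y2_2 = 50
x_3 = 315
y_3 = 175
r_3 = 50
x1_4 = 80
y1_4 = 125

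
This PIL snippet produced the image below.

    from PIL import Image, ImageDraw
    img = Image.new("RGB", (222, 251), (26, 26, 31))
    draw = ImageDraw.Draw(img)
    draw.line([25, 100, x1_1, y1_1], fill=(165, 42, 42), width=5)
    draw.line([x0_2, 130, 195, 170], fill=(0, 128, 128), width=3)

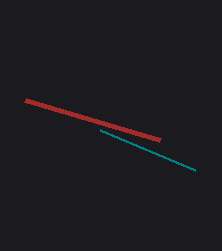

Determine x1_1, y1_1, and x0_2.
x1_1 = 160, y1_1 = 140, x0_2 = 100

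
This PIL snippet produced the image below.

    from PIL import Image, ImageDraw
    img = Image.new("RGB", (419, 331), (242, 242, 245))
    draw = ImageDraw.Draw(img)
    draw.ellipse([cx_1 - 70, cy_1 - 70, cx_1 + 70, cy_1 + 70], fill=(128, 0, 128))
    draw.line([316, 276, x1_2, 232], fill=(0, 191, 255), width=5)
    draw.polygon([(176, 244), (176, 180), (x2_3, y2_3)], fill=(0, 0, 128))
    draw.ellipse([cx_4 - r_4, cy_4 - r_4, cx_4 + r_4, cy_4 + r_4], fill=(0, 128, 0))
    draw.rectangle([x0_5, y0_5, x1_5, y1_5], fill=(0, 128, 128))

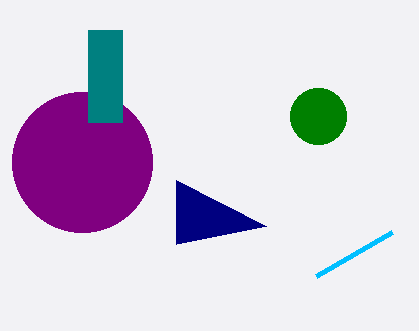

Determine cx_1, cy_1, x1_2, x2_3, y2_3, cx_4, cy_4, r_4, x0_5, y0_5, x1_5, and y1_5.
cx_1 = 82; cy_1 = 162; x1_2 = 392; x2_3 = 266; y2_3 = 226; cx_4 = 318; cy_4 = 116; r_4 = 28; x0_5 = 88; y0_5 = 30; x1_5 = 122; y1_5 = 122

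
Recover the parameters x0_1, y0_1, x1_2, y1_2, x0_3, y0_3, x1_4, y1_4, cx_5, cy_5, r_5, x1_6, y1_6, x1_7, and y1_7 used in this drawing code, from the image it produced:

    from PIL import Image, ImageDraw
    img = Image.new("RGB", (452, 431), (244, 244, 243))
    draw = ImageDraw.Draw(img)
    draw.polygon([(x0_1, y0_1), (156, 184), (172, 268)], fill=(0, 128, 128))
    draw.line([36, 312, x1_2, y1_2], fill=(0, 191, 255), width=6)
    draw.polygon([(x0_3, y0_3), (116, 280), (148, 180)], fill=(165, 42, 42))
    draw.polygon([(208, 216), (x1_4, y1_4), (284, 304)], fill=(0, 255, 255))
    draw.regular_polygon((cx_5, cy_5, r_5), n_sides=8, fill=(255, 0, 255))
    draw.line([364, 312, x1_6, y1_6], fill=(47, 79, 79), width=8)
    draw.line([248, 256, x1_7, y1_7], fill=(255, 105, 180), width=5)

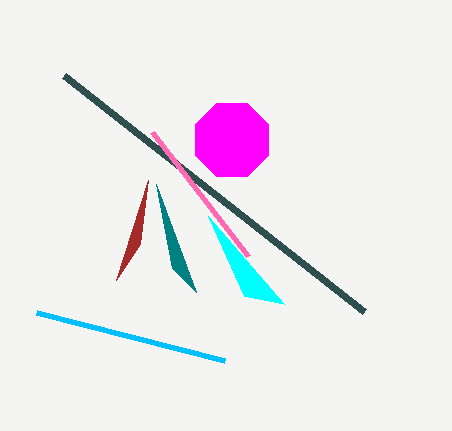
x0_1 = 196
y0_1 = 292
x1_2 = 224
y1_2 = 360
x0_3 = 140
y0_3 = 244
x1_4 = 244
y1_4 = 296
cx_5 = 232
cy_5 = 140
r_5 = 40
x1_6 = 64
y1_6 = 76
x1_7 = 152
y1_7 = 132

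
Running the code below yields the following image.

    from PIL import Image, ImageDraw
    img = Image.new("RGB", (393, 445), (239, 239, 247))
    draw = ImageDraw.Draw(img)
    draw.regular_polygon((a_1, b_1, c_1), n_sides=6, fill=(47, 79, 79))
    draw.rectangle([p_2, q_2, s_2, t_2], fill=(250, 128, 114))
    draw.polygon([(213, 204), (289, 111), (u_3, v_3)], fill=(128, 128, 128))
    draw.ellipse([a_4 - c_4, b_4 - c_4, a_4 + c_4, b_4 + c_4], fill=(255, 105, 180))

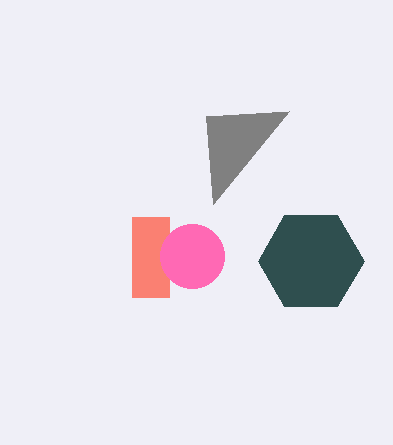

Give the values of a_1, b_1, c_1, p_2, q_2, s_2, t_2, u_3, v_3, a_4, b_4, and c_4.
a_1 = 311, b_1 = 261, c_1 = 53, p_2 = 132, q_2 = 217, s_2 = 169, t_2 = 297, u_3 = 206, v_3 = 116, a_4 = 192, b_4 = 256, c_4 = 32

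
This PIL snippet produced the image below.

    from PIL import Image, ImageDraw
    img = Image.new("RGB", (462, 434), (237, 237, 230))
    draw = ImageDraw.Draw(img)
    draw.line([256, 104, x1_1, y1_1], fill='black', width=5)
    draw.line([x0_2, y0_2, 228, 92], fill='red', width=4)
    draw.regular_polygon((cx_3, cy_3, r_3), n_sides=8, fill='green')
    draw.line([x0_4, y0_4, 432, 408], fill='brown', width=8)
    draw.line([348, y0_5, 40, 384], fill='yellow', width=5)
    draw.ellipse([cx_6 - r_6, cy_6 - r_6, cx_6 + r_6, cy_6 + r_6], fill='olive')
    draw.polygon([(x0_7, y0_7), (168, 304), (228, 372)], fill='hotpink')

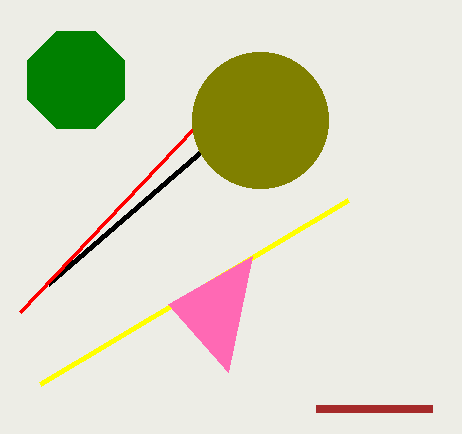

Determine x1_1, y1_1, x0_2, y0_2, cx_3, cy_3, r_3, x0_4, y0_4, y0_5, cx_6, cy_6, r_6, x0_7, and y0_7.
x1_1 = 48
y1_1 = 284
x0_2 = 20
y0_2 = 312
cx_3 = 76
cy_3 = 80
r_3 = 52
x0_4 = 316
y0_4 = 408
y0_5 = 200
cx_6 = 260
cy_6 = 120
r_6 = 68
x0_7 = 252
y0_7 = 256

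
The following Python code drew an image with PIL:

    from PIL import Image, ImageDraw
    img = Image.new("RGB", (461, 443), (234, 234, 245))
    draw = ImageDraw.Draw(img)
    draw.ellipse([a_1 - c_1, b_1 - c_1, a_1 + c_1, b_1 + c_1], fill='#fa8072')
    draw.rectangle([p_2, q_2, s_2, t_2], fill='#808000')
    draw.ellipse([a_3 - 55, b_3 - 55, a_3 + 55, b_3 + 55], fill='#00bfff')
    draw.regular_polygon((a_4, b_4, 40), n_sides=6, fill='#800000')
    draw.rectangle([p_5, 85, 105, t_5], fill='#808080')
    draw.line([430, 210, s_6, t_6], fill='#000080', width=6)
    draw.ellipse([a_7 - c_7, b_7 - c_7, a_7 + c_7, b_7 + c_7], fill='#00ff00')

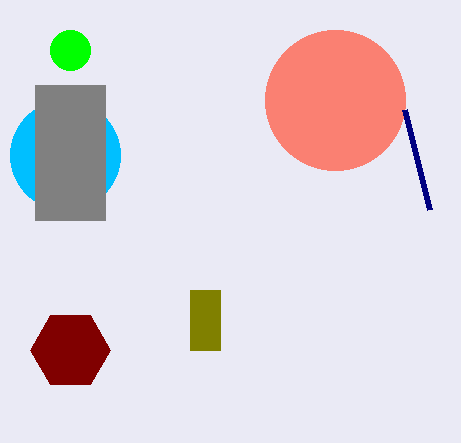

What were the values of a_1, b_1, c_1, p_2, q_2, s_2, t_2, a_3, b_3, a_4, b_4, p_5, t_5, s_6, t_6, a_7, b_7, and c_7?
a_1 = 335, b_1 = 100, c_1 = 70, p_2 = 190, q_2 = 290, s_2 = 220, t_2 = 350, a_3 = 65, b_3 = 155, a_4 = 70, b_4 = 350, p_5 = 35, t_5 = 220, s_6 = 405, t_6 = 110, a_7 = 70, b_7 = 50, c_7 = 20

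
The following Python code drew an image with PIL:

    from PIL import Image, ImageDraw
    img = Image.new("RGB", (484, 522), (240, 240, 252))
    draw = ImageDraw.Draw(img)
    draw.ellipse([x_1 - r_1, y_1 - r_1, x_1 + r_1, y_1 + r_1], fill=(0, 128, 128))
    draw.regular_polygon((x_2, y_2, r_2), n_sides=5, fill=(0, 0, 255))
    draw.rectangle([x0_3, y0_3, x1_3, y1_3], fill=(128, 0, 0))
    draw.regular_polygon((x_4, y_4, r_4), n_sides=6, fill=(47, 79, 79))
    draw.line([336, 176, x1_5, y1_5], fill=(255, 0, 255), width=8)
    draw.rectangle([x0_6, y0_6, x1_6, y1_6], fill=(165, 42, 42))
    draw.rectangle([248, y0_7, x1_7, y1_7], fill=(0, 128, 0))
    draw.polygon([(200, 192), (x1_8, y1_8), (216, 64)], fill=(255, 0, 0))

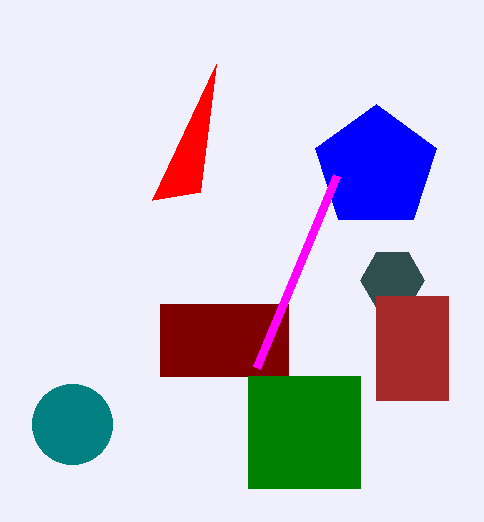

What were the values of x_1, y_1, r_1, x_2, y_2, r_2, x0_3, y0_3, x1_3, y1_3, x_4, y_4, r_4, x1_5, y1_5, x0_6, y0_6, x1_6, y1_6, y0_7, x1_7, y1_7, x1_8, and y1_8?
x_1 = 72
y_1 = 424
r_1 = 40
x_2 = 376
y_2 = 168
r_2 = 64
x0_3 = 160
y0_3 = 304
x1_3 = 288
y1_3 = 376
x_4 = 392
y_4 = 280
r_4 = 32
x1_5 = 256
y1_5 = 368
x0_6 = 376
y0_6 = 296
x1_6 = 448
y1_6 = 400
y0_7 = 376
x1_7 = 360
y1_7 = 488
x1_8 = 152
y1_8 = 200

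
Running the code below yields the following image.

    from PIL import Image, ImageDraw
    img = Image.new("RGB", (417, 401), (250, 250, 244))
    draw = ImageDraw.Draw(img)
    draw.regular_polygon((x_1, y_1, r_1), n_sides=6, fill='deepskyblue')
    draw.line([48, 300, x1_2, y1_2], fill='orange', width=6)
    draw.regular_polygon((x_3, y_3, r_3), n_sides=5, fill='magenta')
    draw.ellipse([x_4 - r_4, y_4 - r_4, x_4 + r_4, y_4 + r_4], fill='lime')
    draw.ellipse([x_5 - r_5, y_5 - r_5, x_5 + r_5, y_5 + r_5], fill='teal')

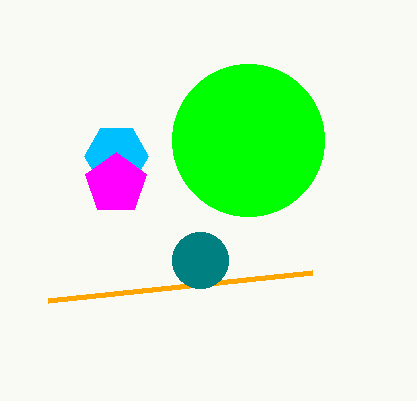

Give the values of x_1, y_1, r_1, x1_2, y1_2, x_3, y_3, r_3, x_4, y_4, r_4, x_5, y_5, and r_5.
x_1 = 116, y_1 = 156, r_1 = 32, x1_2 = 312, y1_2 = 272, x_3 = 116, y_3 = 184, r_3 = 32, x_4 = 248, y_4 = 140, r_4 = 76, x_5 = 200, y_5 = 260, r_5 = 28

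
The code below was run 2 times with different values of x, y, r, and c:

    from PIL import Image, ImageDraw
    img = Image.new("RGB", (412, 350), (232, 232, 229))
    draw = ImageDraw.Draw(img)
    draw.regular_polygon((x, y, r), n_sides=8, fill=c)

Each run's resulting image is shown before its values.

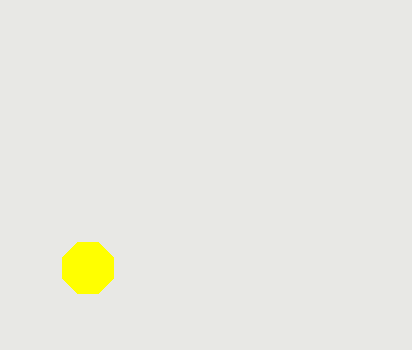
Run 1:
x = 88; y = 268; r = 28; c = 'yellow'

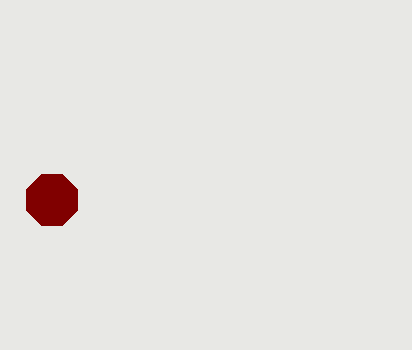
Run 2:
x = 52
y = 200
r = 28
c = 'maroon'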